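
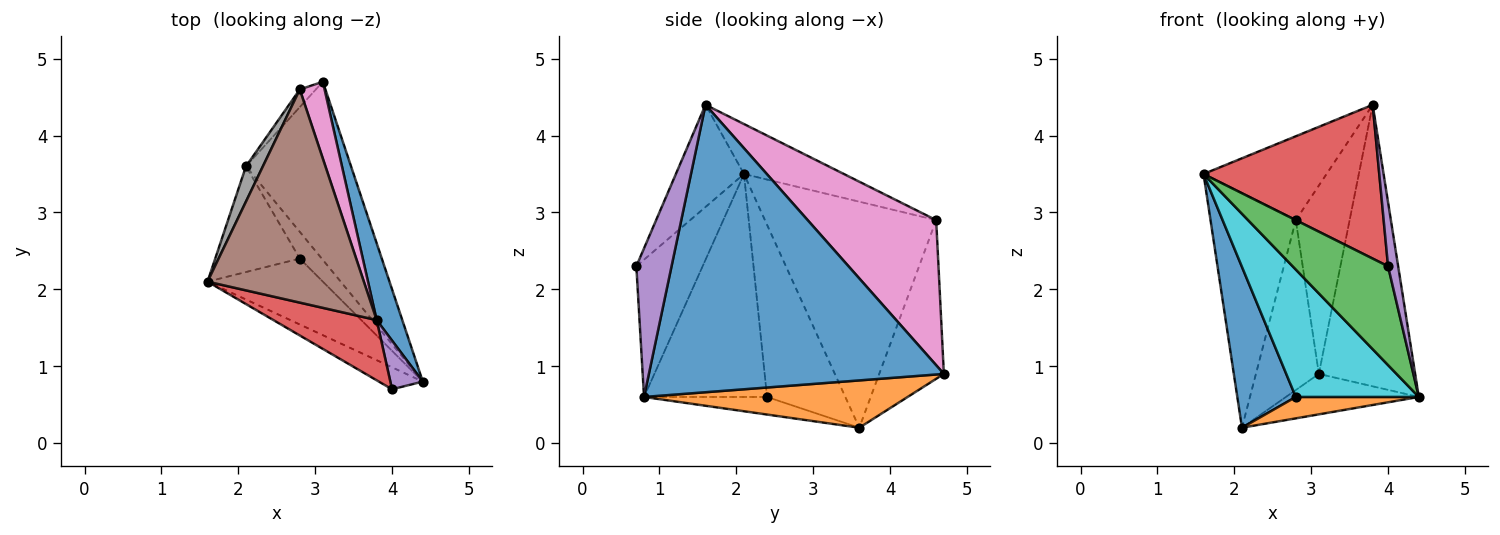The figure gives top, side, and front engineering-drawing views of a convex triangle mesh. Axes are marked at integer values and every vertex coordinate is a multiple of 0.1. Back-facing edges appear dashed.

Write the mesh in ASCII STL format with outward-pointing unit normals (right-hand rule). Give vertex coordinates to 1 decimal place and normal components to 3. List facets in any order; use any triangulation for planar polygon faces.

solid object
 facet normal 0.947 0.309 0.084
  outer loop
   vertex 3.8 1.6 4.4
   vertex 4.4 0.8 0.6
   vertex 3.1 4.7 0.9
  endloop
 endfacet
 facet normal 0.402 0.203 -0.893
  outer loop
   vertex 2.1 3.6 0.2
   vertex 3.1 4.7 0.9
   vertex 4.4 0.8 0.6
  endloop
 endfacet
 facet normal -0.561 -0.808 -0.180
  outer loop
   vertex 4.0 0.7 2.3
   vertex 1.6 2.1 3.5
   vertex 4.4 0.8 0.6
  endloop
 endfacet
 facet normal -0.339 -0.876 0.343
  outer loop
   vertex 4.0 0.7 2.3
   vertex 3.8 1.6 4.4
   vertex 1.6 2.1 3.5
  endloop
 endfacet
 facet normal 0.941 -0.270 0.205
  outer loop
   vertex 4.0 0.7 2.3
   vertex 4.4 0.8 0.6
   vertex 3.8 1.6 4.4
  endloop
 endfacet
 facet normal -0.285 0.351 0.892
  outer loop
   vertex 2.8 4.6 2.9
   vertex 1.6 2.1 3.5
   vertex 3.8 1.6 4.4
  endloop
 endfacet
 facet normal 0.911 0.382 0.156
  outer loop
   vertex 2.8 4.6 2.9
   vertex 3.8 1.6 4.4
   vertex 3.1 4.7 0.9
  endloop
 endfacet
 facet normal -0.893 0.445 0.067
  outer loop
   vertex 2.8 4.6 2.9
   vertex 2.1 3.6 0.2
   vertex 1.6 2.1 3.5
  endloop
 endfacet
 facet normal -0.715 0.696 -0.072
  outer loop
   vertex 2.8 4.6 2.9
   vertex 3.1 4.7 0.9
   vertex 2.1 3.6 0.2
  endloop
 endfacet
 facet normal -0.664 -0.664 -0.343
  outer loop
   vertex 2.8 2.4 0.6
   vertex 4.4 0.8 0.6
   vertex 1.6 2.1 3.5
  endloop
 endfacet
 facet normal -0.746 -0.557 -0.366
  outer loop
   vertex 2.8 2.4 0.6
   vertex 1.6 2.1 3.5
   vertex 2.1 3.6 0.2
  endloop
 endfacet
 facet normal -0.530 -0.530 -0.662
  outer loop
   vertex 2.8 2.4 0.6
   vertex 2.1 3.6 0.2
   vertex 4.4 0.8 0.6
  endloop
 endfacet
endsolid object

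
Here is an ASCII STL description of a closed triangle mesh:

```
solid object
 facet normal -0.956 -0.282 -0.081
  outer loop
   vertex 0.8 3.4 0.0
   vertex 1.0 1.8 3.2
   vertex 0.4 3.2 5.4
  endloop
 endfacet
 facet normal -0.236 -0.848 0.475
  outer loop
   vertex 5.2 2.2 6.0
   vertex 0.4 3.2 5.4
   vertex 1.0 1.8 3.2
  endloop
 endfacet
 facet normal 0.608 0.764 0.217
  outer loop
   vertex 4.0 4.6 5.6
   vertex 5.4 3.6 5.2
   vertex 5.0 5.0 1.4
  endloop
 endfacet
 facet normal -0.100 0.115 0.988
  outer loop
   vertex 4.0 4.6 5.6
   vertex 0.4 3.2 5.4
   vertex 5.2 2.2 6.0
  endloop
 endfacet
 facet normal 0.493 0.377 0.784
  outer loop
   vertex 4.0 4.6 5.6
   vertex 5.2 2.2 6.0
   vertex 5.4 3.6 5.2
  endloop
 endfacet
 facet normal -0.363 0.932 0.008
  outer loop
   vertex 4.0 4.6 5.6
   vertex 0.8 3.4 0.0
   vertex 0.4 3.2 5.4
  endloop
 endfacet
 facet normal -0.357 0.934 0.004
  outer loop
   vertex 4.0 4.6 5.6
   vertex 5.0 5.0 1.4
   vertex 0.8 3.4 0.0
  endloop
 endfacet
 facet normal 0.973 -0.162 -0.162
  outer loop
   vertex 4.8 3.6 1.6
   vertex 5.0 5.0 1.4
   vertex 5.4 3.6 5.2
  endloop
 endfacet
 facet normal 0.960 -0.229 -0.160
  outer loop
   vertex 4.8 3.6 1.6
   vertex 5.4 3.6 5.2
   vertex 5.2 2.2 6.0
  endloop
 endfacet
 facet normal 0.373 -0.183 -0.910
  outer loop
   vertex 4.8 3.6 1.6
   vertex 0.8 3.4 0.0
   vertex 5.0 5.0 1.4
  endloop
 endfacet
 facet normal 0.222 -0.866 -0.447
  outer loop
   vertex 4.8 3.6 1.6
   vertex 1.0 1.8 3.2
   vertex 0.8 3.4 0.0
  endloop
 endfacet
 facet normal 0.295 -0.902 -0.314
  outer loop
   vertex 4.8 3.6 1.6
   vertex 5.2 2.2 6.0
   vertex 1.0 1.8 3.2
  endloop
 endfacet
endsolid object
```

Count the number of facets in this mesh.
12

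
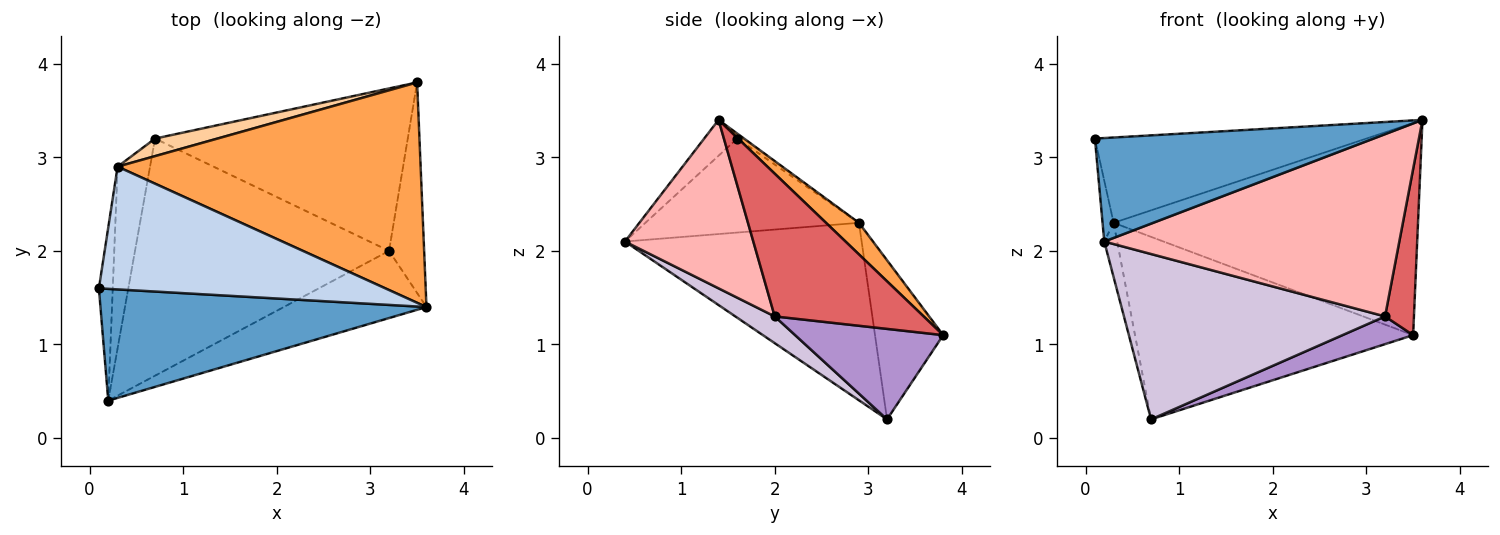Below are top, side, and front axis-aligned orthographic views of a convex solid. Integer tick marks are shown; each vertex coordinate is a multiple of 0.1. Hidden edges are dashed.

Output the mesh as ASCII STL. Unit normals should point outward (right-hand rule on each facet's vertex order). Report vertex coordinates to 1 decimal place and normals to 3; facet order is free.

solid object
 facet normal -0.080 -0.677 0.731
  outer loop
   vertex 0.2 0.4 2.1
   vertex 3.6 1.4 3.4
   vertex 0.1 1.6 3.2
  endloop
 endfacet
 facet normal -0.014 0.571 0.821
  outer loop
   vertex 0.3 2.9 2.3
   vertex 0.1 1.6 3.2
   vertex 3.6 1.4 3.4
  endloop
 endfacet
 facet normal 0.075 0.692 0.718
  outer loop
   vertex 0.3 2.9 2.3
   vertex 3.6 1.4 3.4
   vertex 3.5 3.8 1.1
  endloop
 endfacet
 facet normal -0.237 0.967 0.093
  outer loop
   vertex 0.3 2.9 2.3
   vertex 3.5 3.8 1.1
   vertex 0.7 3.2 0.2
  endloop
 endfacet
 facet normal -0.988 0.051 -0.146
  outer loop
   vertex 0.3 2.9 2.3
   vertex 0.2 0.4 2.1
   vertex 0.1 1.6 3.2
  endloop
 endfacet
 facet normal -0.982 0.054 -0.179
  outer loop
   vertex 0.3 2.9 2.3
   vertex 0.7 3.2 0.2
   vertex 0.2 0.4 2.1
  endloop
 endfacet
 facet normal 0.954 -0.185 -0.235
  outer loop
   vertex 3.2 2.0 1.3
   vertex 3.5 3.8 1.1
   vertex 3.6 1.4 3.4
  endloop
 endfacet
 facet normal 0.378 -0.869 -0.320
  outer loop
   vertex 3.2 2.0 1.3
   vertex 3.6 1.4 3.4
   vertex 0.2 0.4 2.1
  endloop
 endfacet
 facet normal 0.333 -0.159 -0.930
  outer loop
   vertex 3.2 2.0 1.3
   vertex 0.7 3.2 0.2
   vertex 3.5 3.8 1.1
  endloop
 endfacet
 facet normal 0.086 -0.570 -0.817
  outer loop
   vertex 3.2 2.0 1.3
   vertex 0.2 0.4 2.1
   vertex 0.7 3.2 0.2
  endloop
 endfacet
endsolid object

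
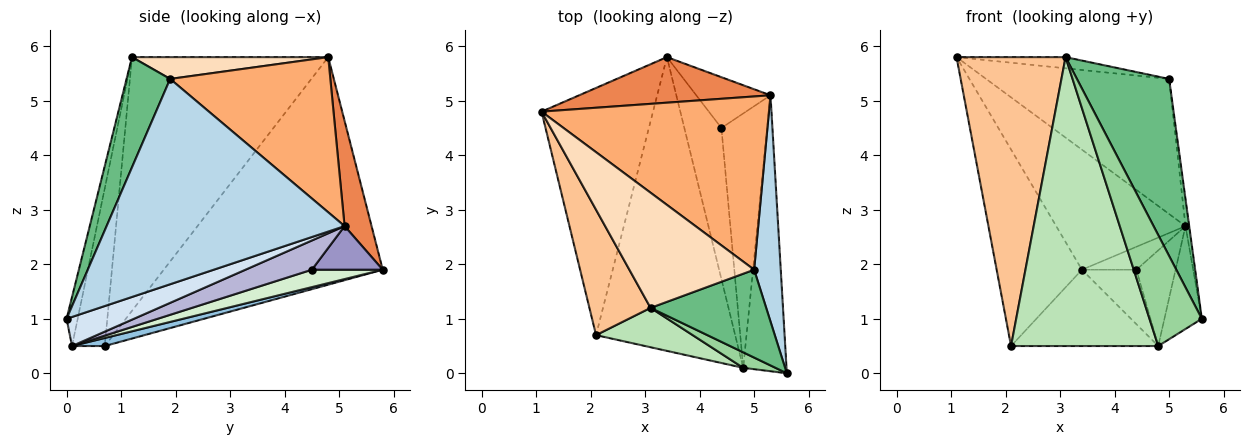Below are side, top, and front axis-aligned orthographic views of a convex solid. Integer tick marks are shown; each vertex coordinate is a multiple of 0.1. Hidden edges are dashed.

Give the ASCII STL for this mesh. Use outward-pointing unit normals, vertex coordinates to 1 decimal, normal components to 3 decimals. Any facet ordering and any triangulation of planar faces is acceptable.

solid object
 facet normal -0.848 0.330 -0.415
  outer loop
   vertex 2.1 0.7 0.5
   vertex 1.1 4.8 5.8
   vertex 3.4 5.8 1.9
  endloop
 endfacet
 facet normal 0.056 0.251 -0.966
  outer loop
   vertex 4.8 0.1 0.5
   vertex 2.1 0.7 0.5
   vertex 3.4 5.8 1.9
  endloop
 endfacet
 facet normal 0.992 0.015 0.129
  outer loop
   vertex 5.3 5.1 2.7
   vertex 5.0 1.9 5.4
   vertex 5.6 0.0 1.0
  endloop
 endfacet
 facet normal 0.533 0.296 -0.793
  outer loop
   vertex 5.3 5.1 2.7
   vertex 5.6 0.0 1.0
   vertex 4.8 0.1 0.5
  endloop
 endfacet
 facet normal 0.191 0.918 0.348
  outer loop
   vertex 5.3 5.1 2.7
   vertex 3.4 5.8 1.9
   vertex 1.1 4.8 5.8
  endloop
 endfacet
 facet normal 0.474 0.541 0.694
  outer loop
   vertex 5.3 5.1 2.7
   vertex 1.1 4.8 5.8
   vertex 5.0 1.9 5.4
  endloop
 endfacet
 facet normal -0.855 -0.475 0.206
  outer loop
   vertex 3.1 1.2 5.8
   vertex 1.1 4.8 5.8
   vertex 2.1 0.7 0.5
  endloop
 endfacet
 facet normal 0.171 0.095 0.981
  outer loop
   vertex 3.1 1.2 5.8
   vertex 5.0 1.9 5.4
   vertex 1.1 4.8 5.8
  endloop
 endfacet
 facet normal 0.390 -0.825 0.409
  outer loop
   vertex 3.1 1.2 5.8
   vertex 5.6 0.0 1.0
   vertex 5.0 1.9 5.4
  endloop
 endfacet
 facet normal -0.206 -0.969 0.135
  outer loop
   vertex 3.1 1.2 5.8
   vertex 4.8 0.1 0.5
   vertex 5.6 0.0 1.0
  endloop
 endfacet
 facet normal -0.215 -0.968 0.132
  outer loop
   vertex 3.1 1.2 5.8
   vertex 2.1 0.7 0.5
   vertex 4.8 0.1 0.5
  endloop
 endfacet
 facet normal 0.404 0.311 -0.861
  outer loop
   vertex 4.4 4.5 1.9
   vertex 4.8 0.1 0.5
   vertex 3.4 5.8 1.9
  endloop
 endfacet
 facet normal 0.472 0.363 -0.803
  outer loop
   vertex 4.4 4.5 1.9
   vertex 3.4 5.8 1.9
   vertex 5.3 5.1 2.7
  endloop
 endfacet
 facet normal 0.513 0.302 -0.804
  outer loop
   vertex 4.4 4.5 1.9
   vertex 5.3 5.1 2.7
   vertex 4.8 0.1 0.5
  endloop
 endfacet
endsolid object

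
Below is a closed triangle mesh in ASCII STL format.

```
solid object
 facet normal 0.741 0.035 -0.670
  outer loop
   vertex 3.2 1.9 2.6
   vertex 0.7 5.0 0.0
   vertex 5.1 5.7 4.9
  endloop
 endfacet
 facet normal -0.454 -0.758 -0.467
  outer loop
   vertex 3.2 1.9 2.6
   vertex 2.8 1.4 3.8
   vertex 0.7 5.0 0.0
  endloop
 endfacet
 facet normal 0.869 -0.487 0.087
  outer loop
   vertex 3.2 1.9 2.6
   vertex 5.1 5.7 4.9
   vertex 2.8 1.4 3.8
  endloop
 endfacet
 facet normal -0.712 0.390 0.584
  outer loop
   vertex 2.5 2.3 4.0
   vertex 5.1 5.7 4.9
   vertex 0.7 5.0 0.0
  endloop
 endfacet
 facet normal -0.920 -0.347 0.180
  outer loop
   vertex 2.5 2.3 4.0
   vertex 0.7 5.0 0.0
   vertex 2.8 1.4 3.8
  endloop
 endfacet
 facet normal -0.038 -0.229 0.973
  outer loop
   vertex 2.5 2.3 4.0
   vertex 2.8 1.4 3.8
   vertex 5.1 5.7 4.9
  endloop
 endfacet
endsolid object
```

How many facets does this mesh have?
6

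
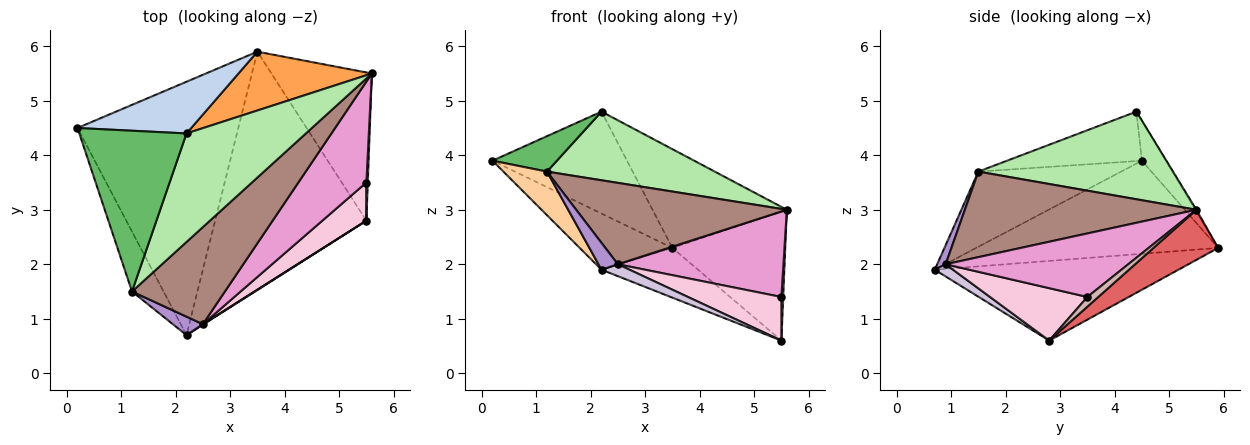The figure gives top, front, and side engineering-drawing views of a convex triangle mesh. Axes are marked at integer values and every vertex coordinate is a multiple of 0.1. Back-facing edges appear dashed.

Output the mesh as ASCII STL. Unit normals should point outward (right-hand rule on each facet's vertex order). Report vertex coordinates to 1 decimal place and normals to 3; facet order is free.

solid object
 facet normal -0.492 0.188 -0.850
  outer loop
   vertex 3.5 5.9 2.3
   vertex 2.2 0.7 1.9
   vertex 0.2 4.5 3.9
  endloop
 endfacet
 facet normal -0.157 0.881 0.447
  outer loop
   vertex 3.5 5.9 2.3
   vertex 0.2 4.5 3.9
   vertex 2.2 4.4 4.8
  endloop
 endfacet
 facet normal -0.007 0.859 0.512
  outer loop
   vertex 3.5 5.9 2.3
   vertex 2.2 4.4 4.8
   vertex 5.6 5.5 3.0
  endloop
 endfacet
 facet normal -0.888 -0.271 -0.373
  outer loop
   vertex 1.2 1.5 3.7
   vertex 0.2 4.5 3.9
   vertex 2.2 0.7 1.9
  endloop
 endfacet
 facet normal -0.411 -0.196 0.890
  outer loop
   vertex 1.2 1.5 3.7
   vertex 2.2 4.4 4.8
   vertex 0.2 4.5 3.9
  endloop
 endfacet
 facet normal 0.527 -0.454 0.718
  outer loop
   vertex 1.2 1.5 3.7
   vertex 5.6 5.5 3.0
   vertex 2.2 4.4 4.8
  endloop
 endfacet
 facet normal 0.352 0.614 -0.706
  outer loop
   vertex 5.5 2.8 0.6
   vertex 3.5 5.9 2.3
   vertex 5.6 5.5 3.0
  endloop
 endfacet
 facet normal -0.458 0.181 -0.870
  outer loop
   vertex 5.5 2.8 0.6
   vertex 2.2 0.7 1.9
   vertex 3.5 5.9 2.3
  endloop
 endfacet
 facet normal 0.339 -0.775 0.533
  outer loop
   vertex 2.5 0.9 2.0
   vertex 1.2 1.5 3.7
   vertex 2.2 0.7 1.9
  endloop
 endfacet
 facet normal 0.546 -0.837 0.035
  outer loop
   vertex 2.5 0.9 2.0
   vertex 2.2 0.7 1.9
   vertex 5.5 2.8 0.6
  endloop
 endfacet
 facet normal 0.577 -0.525 0.626
  outer loop
   vertex 2.5 0.9 2.0
   vertex 5.6 5.5 3.0
   vertex 1.2 1.5 3.7
  endloop
 endfacet
 facet normal 0.976 -0.163 0.142
  outer loop
   vertex 5.5 3.5 1.4
   vertex 5.5 2.8 0.6
   vertex 5.6 5.5 3.0
  endloop
 endfacet
 facet normal 0.580 -0.526 0.622
  outer loop
   vertex 5.5 3.5 1.4
   vertex 5.6 5.5 3.0
   vertex 2.5 0.9 2.0
  endloop
 endfacet
 facet normal 0.617 -0.592 0.518
  outer loop
   vertex 5.5 3.5 1.4
   vertex 2.5 0.9 2.0
   vertex 5.5 2.8 0.6
  endloop
 endfacet
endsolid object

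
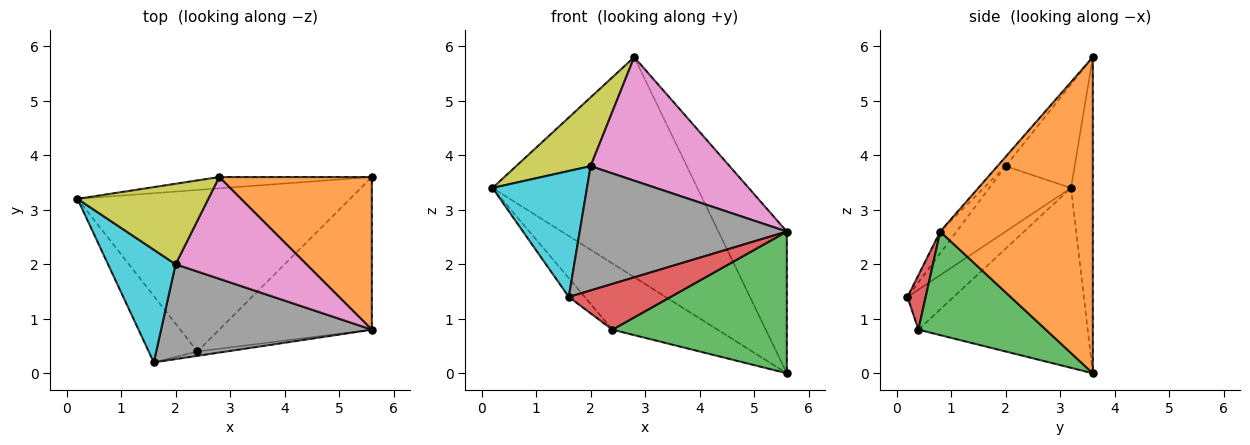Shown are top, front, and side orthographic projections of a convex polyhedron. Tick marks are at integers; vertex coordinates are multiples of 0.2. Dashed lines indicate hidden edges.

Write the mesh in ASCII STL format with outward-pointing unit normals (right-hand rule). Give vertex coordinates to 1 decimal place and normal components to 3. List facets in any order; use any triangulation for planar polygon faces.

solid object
 facet normal -0.106 0.993 -0.051
  outer loop
   vertex 2.8 3.6 5.8
   vertex 5.6 3.6 0.0
   vertex 0.2 3.2 3.4
  endloop
 endfacet
 facet normal 0.835 0.374 0.403
  outer loop
   vertex 2.8 3.6 5.8
   vertex 5.6 0.8 2.6
   vertex 5.6 3.6 0.0
  endloop
 endfacet
 facet normal 0.445 -0.609 -0.656
  outer loop
   vertex 2.4 0.4 0.8
   vertex 5.6 3.6 0.0
   vertex 5.6 0.8 2.6
  endloop
 endfacet
 facet normal 0.175 -0.980 -0.093
  outer loop
   vertex 2.4 0.4 0.8
   vertex 5.6 0.8 2.6
   vertex 1.6 0.2 1.4
  endloop
 endfacet
 facet normal -0.521 0.324 -0.790
  outer loop
   vertex 2.4 0.4 0.8
   vertex 0.2 3.2 3.4
   vertex 5.6 3.6 0.0
  endloop
 endfacet
 facet normal -0.620 0.214 -0.755
  outer loop
   vertex 2.4 0.4 0.8
   vertex 1.6 0.2 1.4
   vertex 0.2 3.2 3.4
  endloop
 endfacet
 facet normal -0.045 -0.771 0.635
  outer loop
   vertex 2.0 2.0 3.8
   vertex 5.6 0.8 2.6
   vertex 2.8 3.6 5.8
  endloop
 endfacet
 facet normal -0.063 -0.793 0.605
  outer loop
   vertex 2.0 2.0 3.8
   vertex 1.6 0.2 1.4
   vertex 5.6 0.8 2.6
  endloop
 endfacet
 facet normal -0.516 -0.556 0.651
  outer loop
   vertex 2.0 2.0 3.8
   vertex 2.8 3.6 5.8
   vertex 0.2 3.2 3.4
  endloop
 endfacet
 facet normal -0.542 -0.626 0.560
  outer loop
   vertex 2.0 2.0 3.8
   vertex 0.2 3.2 3.4
   vertex 1.6 0.2 1.4
  endloop
 endfacet
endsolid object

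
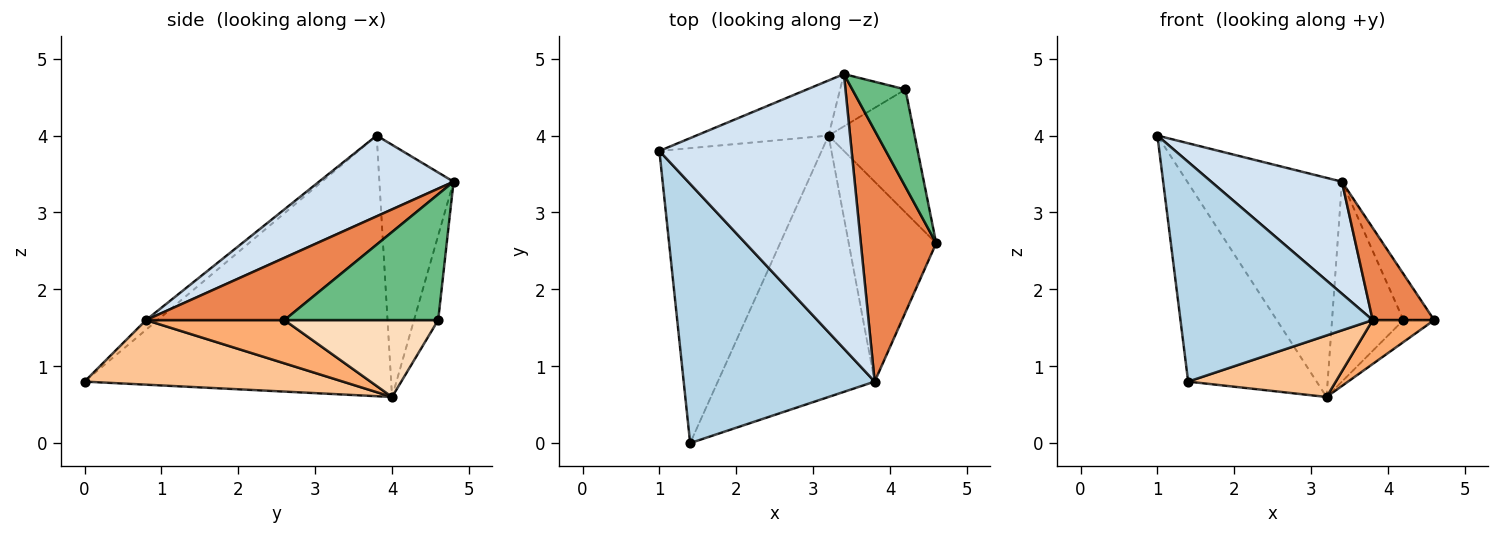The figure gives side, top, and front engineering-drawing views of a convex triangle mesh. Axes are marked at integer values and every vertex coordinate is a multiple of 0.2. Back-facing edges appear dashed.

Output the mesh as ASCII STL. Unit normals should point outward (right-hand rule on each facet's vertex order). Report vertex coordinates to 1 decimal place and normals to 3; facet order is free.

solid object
 facet normal -0.800 0.335 -0.498
  outer loop
   vertex 3.2 4.0 0.6
   vertex 1.4 0.0 0.8
   vertex 1.0 3.8 4.0
  endloop
 endfacet
 facet normal -0.422 0.879 -0.221
  outer loop
   vertex 3.4 4.8 3.4
   vertex 3.2 4.0 0.6
   vertex 1.0 3.8 4.0
  endloop
 endfacet
 facet normal -0.039 -0.646 0.762
  outer loop
   vertex 3.8 0.8 1.6
   vertex 1.0 3.8 4.0
   vertex 1.4 0.0 0.8
  endloop
 endfacet
 facet normal 0.362 -0.352 0.863
  outer loop
   vertex 3.8 0.8 1.6
   vertex 3.4 4.8 3.4
   vertex 1.0 3.8 4.0
  endloop
 endfacet
 facet normal 0.613 -0.272 0.742
  outer loop
   vertex 3.8 0.8 1.6
   vertex 4.6 2.6 1.6
   vertex 3.4 4.8 3.4
  endloop
 endfacet
 facet normal 0.435 -0.193 -0.879
  outer loop
   vertex 3.8 0.8 1.6
   vertex 3.2 4.0 0.6
   vertex 4.6 2.6 1.6
  endloop
 endfacet
 facet normal 0.372 -0.213 -0.904
  outer loop
   vertex 3.8 0.8 1.6
   vertex 1.4 0.0 0.8
   vertex 3.2 4.0 0.6
  endloop
 endfacet
 facet normal 0.660 0.132 -0.739
  outer loop
   vertex 4.2 4.6 1.6
   vertex 4.6 2.6 1.6
   vertex 3.2 4.0 0.6
  endloop
 endfacet
 facet normal 0.906 0.181 0.383
  outer loop
   vertex 4.2 4.6 1.6
   vertex 3.4 4.8 3.4
   vertex 4.6 2.6 1.6
  endloop
 endfacet
 facet normal -0.311 0.919 -0.240
  outer loop
   vertex 4.2 4.6 1.6
   vertex 3.2 4.0 0.6
   vertex 3.4 4.8 3.4
  endloop
 endfacet
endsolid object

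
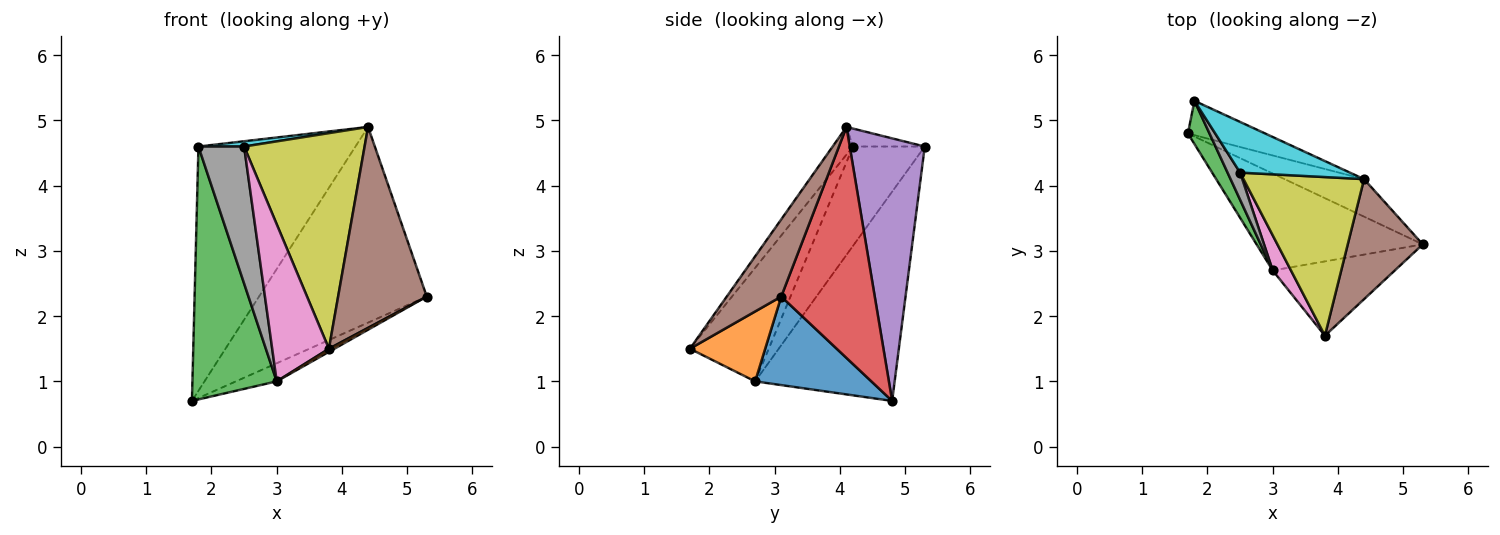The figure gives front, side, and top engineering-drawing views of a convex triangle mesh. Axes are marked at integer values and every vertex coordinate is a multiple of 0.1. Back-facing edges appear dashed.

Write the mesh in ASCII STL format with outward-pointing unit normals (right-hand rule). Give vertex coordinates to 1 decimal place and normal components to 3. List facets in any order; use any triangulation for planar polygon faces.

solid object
 facet normal 0.464 0.163 -0.871
  outer loop
   vertex 3.0 2.7 1.0
   vertex 1.7 4.8 0.7
   vertex 5.3 3.1 2.3
  endloop
 endfacet
 facet normal 0.497 -0.036 -0.867
  outer loop
   vertex 3.0 2.7 1.0
   vertex 5.3 3.1 2.3
   vertex 3.8 1.7 1.5
  endloop
 endfacet
 facet normal -0.853 -0.515 0.088
  outer loop
   vertex 3.0 2.7 1.0
   vertex 1.8 5.3 4.6
   vertex 1.7 4.8 0.7
  endloop
 endfacet
 facet normal 0.480 0.861 -0.165
  outer loop
   vertex 4.4 4.1 4.9
   vertex 5.3 3.1 2.3
   vertex 1.7 4.8 0.7
  endloop
 endfacet
 facet normal 0.428 0.895 -0.126
  outer loop
   vertex 4.4 4.1 4.9
   vertex 1.7 4.8 0.7
   vertex 1.8 5.3 4.6
  endloop
 endfacet
 facet normal 0.467 -0.759 0.454
  outer loop
   vertex 4.4 4.1 4.9
   vertex 3.8 1.7 1.5
   vertex 5.3 3.1 2.3
  endloop
 endfacet
 facet normal -0.805 -0.579 0.130
  outer loop
   vertex 2.5 4.2 4.6
   vertex 3.0 2.7 1.0
   vertex 3.8 1.7 1.5
  endloop
 endfacet
 facet normal -0.839 -0.534 0.106
  outer loop
   vertex 2.5 4.2 4.6
   vertex 1.8 5.3 4.6
   vertex 3.0 2.7 1.0
  endloop
 endfacet
 facet normal -0.135 -0.798 0.587
  outer loop
   vertex 2.5 4.2 4.6
   vertex 3.8 1.7 1.5
   vertex 4.4 4.1 4.9
  endloop
 endfacet
 facet normal -0.160 -0.102 0.982
  outer loop
   vertex 2.5 4.2 4.6
   vertex 4.4 4.1 4.9
   vertex 1.8 5.3 4.6
  endloop
 endfacet
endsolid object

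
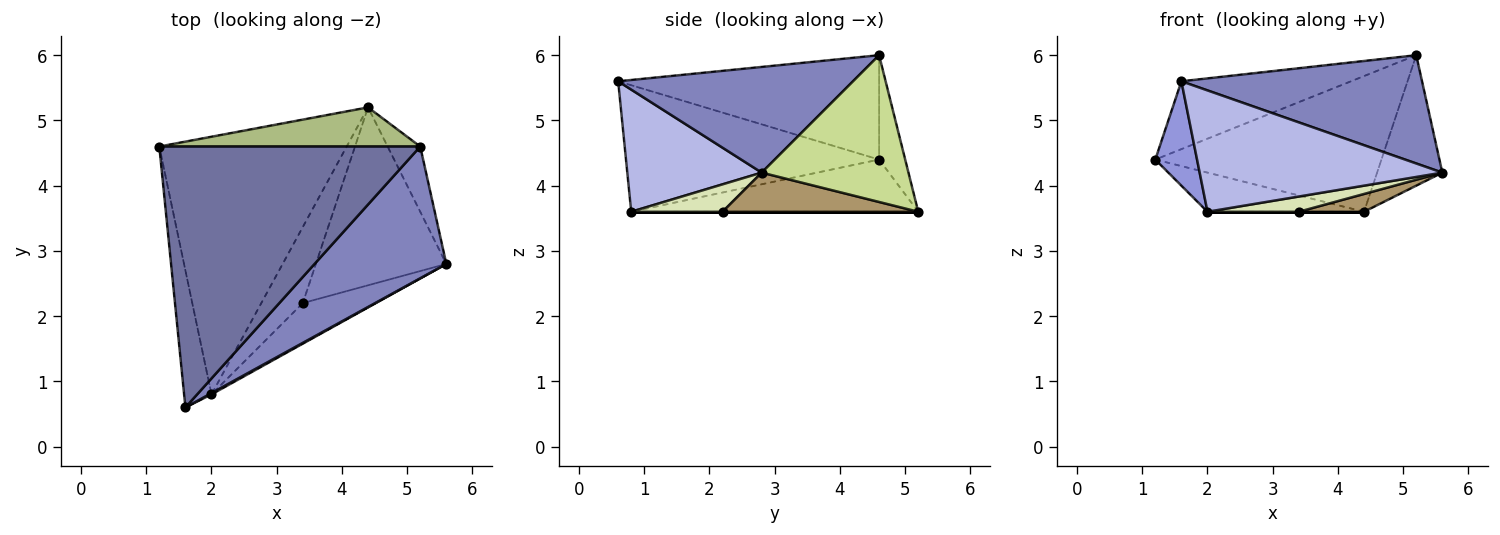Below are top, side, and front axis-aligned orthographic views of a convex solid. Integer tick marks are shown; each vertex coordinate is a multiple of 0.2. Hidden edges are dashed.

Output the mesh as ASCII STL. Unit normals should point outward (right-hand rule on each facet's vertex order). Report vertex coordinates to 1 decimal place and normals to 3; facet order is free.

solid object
 facet normal -0.361 0.235 0.903
  outer loop
   vertex 5.2 4.6 6.0
   vertex 1.2 4.6 4.4
   vertex 1.6 0.6 5.6
  endloop
 endfacet
 facet normal 0.527 -0.540 0.657
  outer loop
   vertex 5.2 4.6 6.0
   vertex 1.6 0.6 5.6
   vertex 5.6 2.8 4.2
  endloop
 endfacet
 facet normal -0.965 -0.159 -0.209
  outer loop
   vertex 2.0 0.8 3.6
   vertex 1.6 0.6 5.6
   vertex 1.2 4.6 4.4
  endloop
 endfacet
 facet normal 0.484 -0.875 0.009
  outer loop
   vertex 2.0 0.8 3.6
   vertex 5.6 2.8 4.2
   vertex 1.6 0.6 5.6
  endloop
 endfacet
 facet normal -0.265 0.145 -0.953
  outer loop
   vertex 4.4 5.2 3.6
   vertex 2.0 0.8 3.6
   vertex 1.2 4.6 4.4
  endloop
 endfacet
 facet normal -0.110 0.955 0.275
  outer loop
   vertex 4.4 5.2 3.6
   vertex 1.2 4.6 4.4
   vertex 5.2 4.6 6.0
  endloop
 endfacet
 facet normal 0.896 0.398 -0.199
  outer loop
   vertex 4.4 5.2 3.6
   vertex 5.2 4.6 6.0
   vertex 5.6 2.8 4.2
  endloop
 endfacet
 facet normal 0.331 -0.331 -0.883
  outer loop
   vertex 3.4 2.2 3.6
   vertex 5.6 2.8 4.2
   vertex 2.0 0.8 3.6
  endloop
 endfacet
 facet normal 0.286 -0.095 -0.953
  outer loop
   vertex 3.4 2.2 3.6
   vertex 4.4 5.2 3.6
   vertex 5.6 2.8 4.2
  endloop
 endfacet
 facet normal 0.000 0.000 -1.000
  outer loop
   vertex 3.4 2.2 3.6
   vertex 2.0 0.8 3.6
   vertex 4.4 5.2 3.6
  endloop
 endfacet
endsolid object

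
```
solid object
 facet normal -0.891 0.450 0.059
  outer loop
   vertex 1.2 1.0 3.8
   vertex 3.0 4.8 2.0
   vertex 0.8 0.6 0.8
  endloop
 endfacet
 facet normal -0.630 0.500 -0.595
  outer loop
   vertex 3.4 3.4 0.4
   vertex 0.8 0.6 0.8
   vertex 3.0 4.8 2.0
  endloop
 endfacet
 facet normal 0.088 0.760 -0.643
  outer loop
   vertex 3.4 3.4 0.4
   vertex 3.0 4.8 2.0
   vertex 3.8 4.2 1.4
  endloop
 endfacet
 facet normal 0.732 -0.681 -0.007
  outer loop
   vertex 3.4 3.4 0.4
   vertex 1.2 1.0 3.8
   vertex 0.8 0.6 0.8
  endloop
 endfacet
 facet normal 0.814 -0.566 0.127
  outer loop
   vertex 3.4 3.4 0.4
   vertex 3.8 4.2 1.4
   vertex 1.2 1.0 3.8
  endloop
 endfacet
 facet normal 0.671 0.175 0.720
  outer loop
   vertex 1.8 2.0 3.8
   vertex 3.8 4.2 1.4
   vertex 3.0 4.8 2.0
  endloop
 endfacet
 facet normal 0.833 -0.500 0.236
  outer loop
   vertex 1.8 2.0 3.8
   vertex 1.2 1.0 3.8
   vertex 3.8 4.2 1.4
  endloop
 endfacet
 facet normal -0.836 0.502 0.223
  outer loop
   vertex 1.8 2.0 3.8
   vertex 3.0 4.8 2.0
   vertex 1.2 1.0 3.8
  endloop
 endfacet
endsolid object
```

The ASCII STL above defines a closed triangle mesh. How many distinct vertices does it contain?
6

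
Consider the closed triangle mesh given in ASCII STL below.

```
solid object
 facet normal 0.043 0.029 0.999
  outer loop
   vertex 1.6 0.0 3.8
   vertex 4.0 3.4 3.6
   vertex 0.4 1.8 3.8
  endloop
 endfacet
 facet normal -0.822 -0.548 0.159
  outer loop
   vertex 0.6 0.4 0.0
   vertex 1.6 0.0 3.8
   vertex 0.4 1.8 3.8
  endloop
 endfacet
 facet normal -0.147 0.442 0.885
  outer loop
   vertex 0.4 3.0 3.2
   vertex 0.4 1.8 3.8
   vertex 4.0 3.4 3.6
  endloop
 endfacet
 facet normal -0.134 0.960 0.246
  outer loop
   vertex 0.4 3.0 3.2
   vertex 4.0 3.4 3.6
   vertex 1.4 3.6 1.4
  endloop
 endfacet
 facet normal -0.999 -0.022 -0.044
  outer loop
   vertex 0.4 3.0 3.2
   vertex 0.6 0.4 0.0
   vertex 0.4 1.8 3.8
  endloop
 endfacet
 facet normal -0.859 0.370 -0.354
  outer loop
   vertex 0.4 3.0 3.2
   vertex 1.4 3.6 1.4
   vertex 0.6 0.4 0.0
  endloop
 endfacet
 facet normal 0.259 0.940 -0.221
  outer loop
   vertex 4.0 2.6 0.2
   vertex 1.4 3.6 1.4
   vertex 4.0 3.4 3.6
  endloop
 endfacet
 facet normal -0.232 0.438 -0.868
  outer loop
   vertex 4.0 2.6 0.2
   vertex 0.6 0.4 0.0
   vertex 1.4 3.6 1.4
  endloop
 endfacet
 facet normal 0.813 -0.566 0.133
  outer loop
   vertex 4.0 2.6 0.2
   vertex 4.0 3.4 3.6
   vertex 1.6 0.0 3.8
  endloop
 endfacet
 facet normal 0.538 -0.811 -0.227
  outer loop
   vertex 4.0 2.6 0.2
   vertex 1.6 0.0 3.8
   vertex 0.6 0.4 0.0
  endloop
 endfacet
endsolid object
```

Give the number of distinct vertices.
7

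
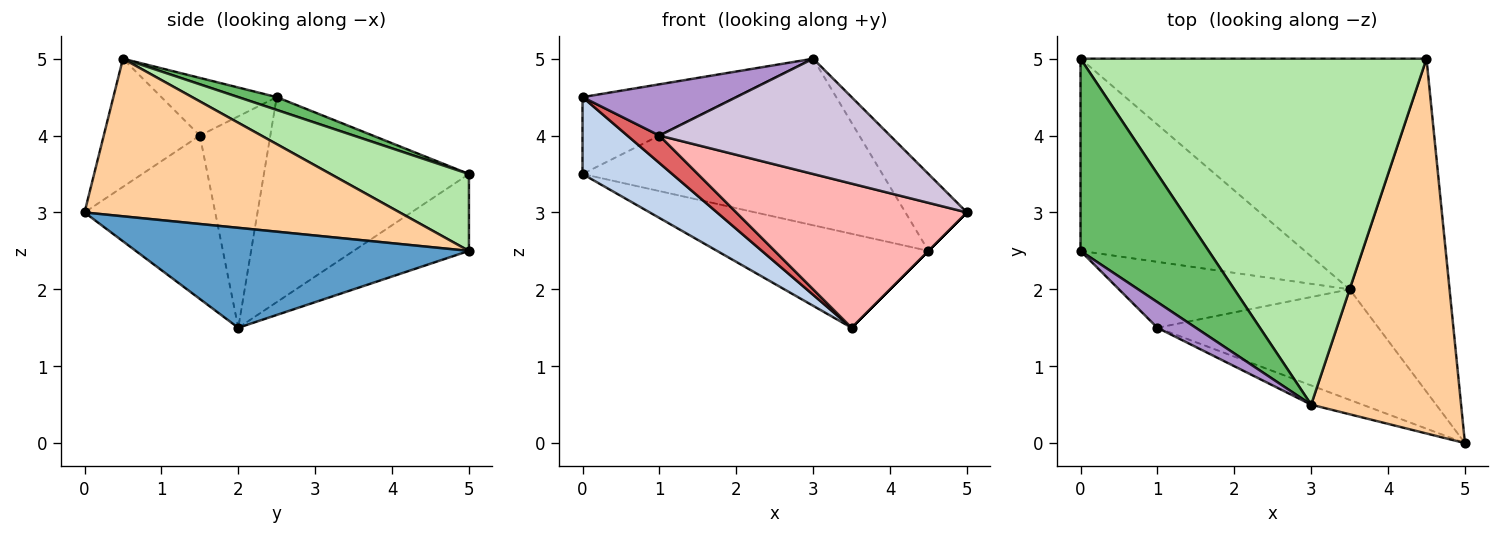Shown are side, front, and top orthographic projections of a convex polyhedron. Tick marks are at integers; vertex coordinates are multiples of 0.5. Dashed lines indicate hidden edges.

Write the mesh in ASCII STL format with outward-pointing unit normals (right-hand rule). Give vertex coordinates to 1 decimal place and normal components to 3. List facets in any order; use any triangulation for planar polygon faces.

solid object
 facet normal 0.707 0.000 -0.707
  outer loop
   vertex 3.5 2.0 1.5
   vertex 4.5 5.0 2.5
   vertex 5.0 0.0 3.0
  endloop
 endfacet
 facet normal -0.647 -0.283 -0.708
  outer loop
   vertex 0.0 5.0 3.5
   vertex 3.5 2.0 1.5
   vertex 0.0 2.5 4.5
  endloop
 endfacet
 facet normal -0.202 0.370 -0.907
  outer loop
   vertex 0.0 5.0 3.5
   vertex 4.5 5.0 2.5
   vertex 3.5 2.0 1.5
  endloop
 endfacet
 facet normal 0.717 0.140 0.682
  outer loop
   vertex 3.0 0.5 5.0
   vertex 5.0 0.0 3.0
   vertex 4.5 5.0 2.5
  endloop
 endfacet
 facet normal 0.092 0.370 0.925
  outer loop
   vertex 3.0 0.5 5.0
   vertex 0.0 5.0 3.5
   vertex 0.0 2.5 4.5
  endloop
 endfacet
 facet normal 0.196 0.425 0.883
  outer loop
   vertex 3.0 0.5 5.0
   vertex 4.5 5.0 2.5
   vertex 0.0 5.0 3.5
  endloop
 endfacet
 facet normal -0.646 -0.294 -0.705
  outer loop
   vertex 1.0 1.5 4.0
   vertex 0.0 2.5 4.5
   vertex 3.5 2.0 1.5
  endloop
 endfacet
 facet normal -0.410 -0.724 -0.555
  outer loop
   vertex 1.0 1.5 4.0
   vertex 3.5 2.0 1.5
   vertex 5.0 0.0 3.0
  endloop
 endfacet
 facet normal -0.557 -0.743 0.371
  outer loop
   vertex 1.0 1.5 4.0
   vertex 3.0 0.5 5.0
   vertex 0.0 2.5 4.5
  endloop
 endfacet
 facet normal -0.380 -0.912 -0.152
  outer loop
   vertex 1.0 1.5 4.0
   vertex 5.0 0.0 3.0
   vertex 3.0 0.5 5.0
  endloop
 endfacet
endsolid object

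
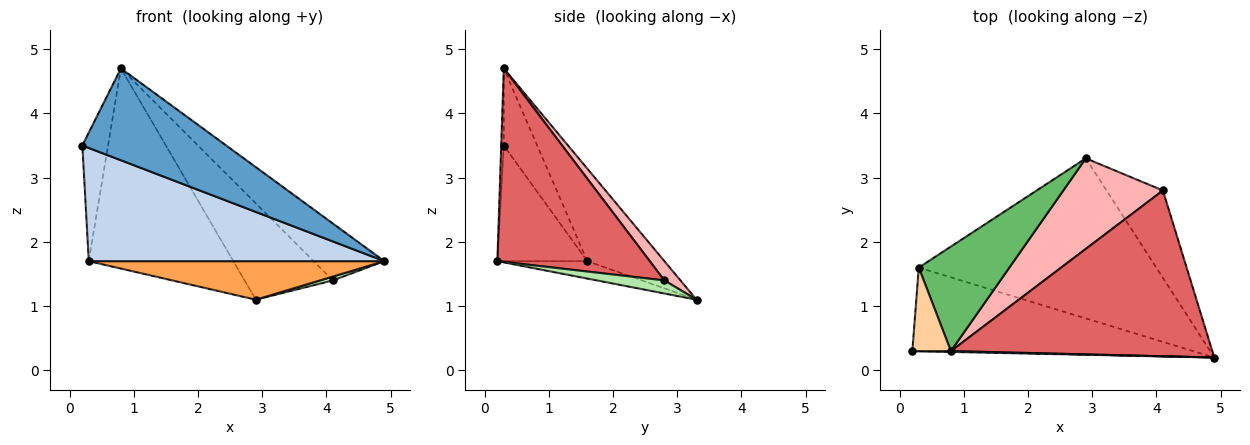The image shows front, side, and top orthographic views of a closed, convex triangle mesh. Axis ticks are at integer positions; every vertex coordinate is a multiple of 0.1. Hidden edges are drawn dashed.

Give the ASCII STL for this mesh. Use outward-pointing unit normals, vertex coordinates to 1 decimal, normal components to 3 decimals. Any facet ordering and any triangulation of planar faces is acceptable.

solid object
 facet normal -0.018 -1.000 0.009
  outer loop
   vertex 0.8 0.3 4.7
   vertex 0.2 0.3 3.5
   vertex 4.9 0.2 1.7
  endloop
 endfacet
 facet normal -0.238 -0.781 -0.577
  outer loop
   vertex 0.3 1.6 1.7
   vertex 4.9 0.2 1.7
   vertex 0.2 0.3 3.5
  endloop
 endfacet
 facet normal -0.071 -0.234 -0.970
  outer loop
   vertex 0.3 1.6 1.7
   vertex 2.9 3.3 1.1
   vertex 4.9 0.2 1.7
  endloop
 endfacet
 facet normal -0.737 0.567 0.368
  outer loop
   vertex 0.3 1.6 1.7
   vertex 0.2 0.3 3.5
   vertex 0.8 0.3 4.7
  endloop
 endfacet
 facet normal -0.427 0.801 0.418
  outer loop
   vertex 0.3 1.6 1.7
   vertex 0.8 0.3 4.7
   vertex 2.9 3.3 1.1
  endloop
 endfacet
 facet normal 0.225 -0.043 -0.973
  outer loop
   vertex 4.1 2.8 1.4
   vertex 4.9 0.2 1.7
   vertex 2.9 3.3 1.1
  endloop
 endfacet
 facet normal 0.573 0.266 0.775
  outer loop
   vertex 4.1 2.8 1.4
   vertex 0.8 0.3 4.7
   vertex 4.9 0.2 1.7
  endloop
 endfacet
 facet normal 0.131 0.723 0.679
  outer loop
   vertex 4.1 2.8 1.4
   vertex 2.9 3.3 1.1
   vertex 0.8 0.3 4.7
  endloop
 endfacet
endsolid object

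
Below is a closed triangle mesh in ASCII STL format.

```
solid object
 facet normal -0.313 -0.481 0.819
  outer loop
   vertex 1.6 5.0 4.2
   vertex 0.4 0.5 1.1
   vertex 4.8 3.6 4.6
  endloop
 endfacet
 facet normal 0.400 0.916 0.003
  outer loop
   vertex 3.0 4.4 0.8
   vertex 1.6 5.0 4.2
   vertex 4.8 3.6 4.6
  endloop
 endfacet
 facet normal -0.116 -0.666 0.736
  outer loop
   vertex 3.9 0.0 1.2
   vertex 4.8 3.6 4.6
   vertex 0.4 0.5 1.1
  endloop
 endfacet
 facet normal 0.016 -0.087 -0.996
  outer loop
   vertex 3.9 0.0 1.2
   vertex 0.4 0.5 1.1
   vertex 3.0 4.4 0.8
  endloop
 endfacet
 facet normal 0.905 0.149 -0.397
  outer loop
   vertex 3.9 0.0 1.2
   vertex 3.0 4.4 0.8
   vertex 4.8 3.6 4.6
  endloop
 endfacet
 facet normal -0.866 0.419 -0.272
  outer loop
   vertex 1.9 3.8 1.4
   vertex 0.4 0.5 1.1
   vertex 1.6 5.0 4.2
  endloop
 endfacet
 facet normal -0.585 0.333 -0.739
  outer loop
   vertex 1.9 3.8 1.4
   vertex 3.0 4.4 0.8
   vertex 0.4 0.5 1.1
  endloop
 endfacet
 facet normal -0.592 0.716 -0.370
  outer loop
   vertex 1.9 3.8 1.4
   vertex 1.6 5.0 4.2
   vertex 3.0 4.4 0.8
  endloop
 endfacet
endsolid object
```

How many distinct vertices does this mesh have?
6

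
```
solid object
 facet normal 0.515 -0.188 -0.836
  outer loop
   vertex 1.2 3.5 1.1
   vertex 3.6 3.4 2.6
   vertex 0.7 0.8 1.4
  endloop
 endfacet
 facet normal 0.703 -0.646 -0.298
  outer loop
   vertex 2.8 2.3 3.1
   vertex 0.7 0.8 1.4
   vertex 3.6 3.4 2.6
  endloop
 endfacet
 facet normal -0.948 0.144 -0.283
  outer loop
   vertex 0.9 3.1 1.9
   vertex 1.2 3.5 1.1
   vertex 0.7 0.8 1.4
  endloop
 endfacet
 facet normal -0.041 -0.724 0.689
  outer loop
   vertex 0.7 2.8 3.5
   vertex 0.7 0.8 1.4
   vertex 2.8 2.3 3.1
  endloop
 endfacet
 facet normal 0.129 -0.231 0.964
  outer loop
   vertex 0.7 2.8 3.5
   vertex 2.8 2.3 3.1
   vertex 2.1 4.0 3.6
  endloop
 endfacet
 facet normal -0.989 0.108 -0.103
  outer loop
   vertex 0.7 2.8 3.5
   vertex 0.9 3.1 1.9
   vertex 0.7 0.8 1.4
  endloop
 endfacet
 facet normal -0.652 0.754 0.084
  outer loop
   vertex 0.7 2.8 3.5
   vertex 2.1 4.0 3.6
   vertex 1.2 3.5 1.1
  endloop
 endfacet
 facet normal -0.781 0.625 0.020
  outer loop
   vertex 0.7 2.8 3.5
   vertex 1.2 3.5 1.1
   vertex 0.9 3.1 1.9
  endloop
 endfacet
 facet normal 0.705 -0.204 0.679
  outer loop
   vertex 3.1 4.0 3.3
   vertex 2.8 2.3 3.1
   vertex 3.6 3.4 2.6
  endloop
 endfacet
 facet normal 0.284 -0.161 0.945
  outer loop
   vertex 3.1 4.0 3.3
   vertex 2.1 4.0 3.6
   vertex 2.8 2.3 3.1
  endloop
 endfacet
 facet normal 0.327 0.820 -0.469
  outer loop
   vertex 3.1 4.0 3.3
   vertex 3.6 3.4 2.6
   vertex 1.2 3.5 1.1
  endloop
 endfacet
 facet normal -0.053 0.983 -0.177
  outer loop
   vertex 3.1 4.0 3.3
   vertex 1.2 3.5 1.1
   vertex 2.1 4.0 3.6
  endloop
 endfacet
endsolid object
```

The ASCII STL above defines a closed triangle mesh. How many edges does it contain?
18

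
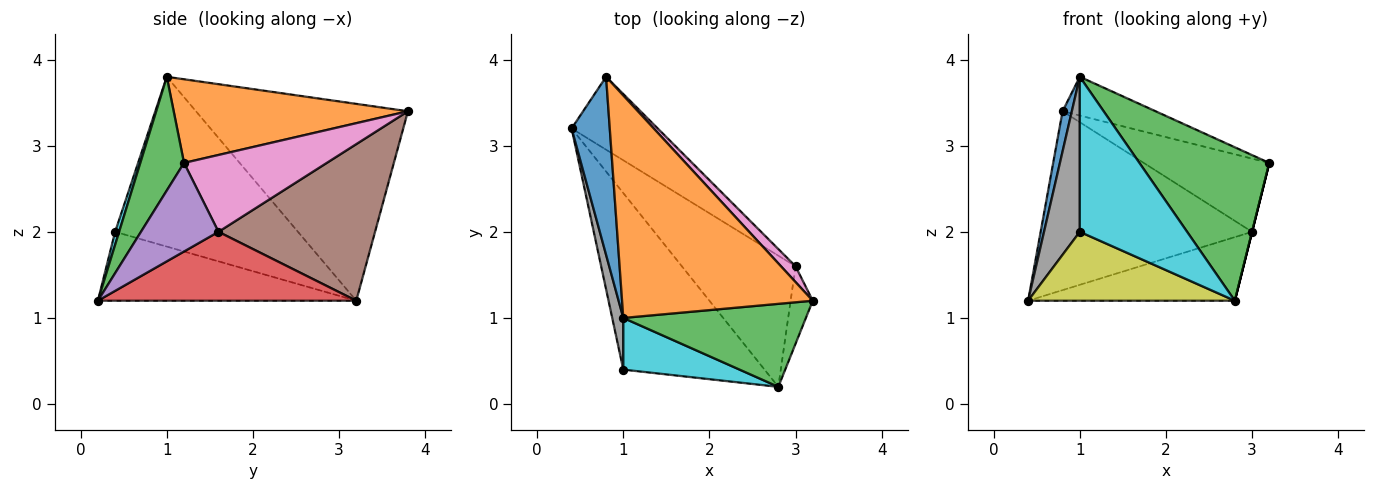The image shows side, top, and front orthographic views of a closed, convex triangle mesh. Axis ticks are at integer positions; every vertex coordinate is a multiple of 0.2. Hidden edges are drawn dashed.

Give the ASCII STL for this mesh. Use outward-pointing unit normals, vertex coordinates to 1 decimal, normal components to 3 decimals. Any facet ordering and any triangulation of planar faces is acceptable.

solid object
 facet normal -0.981 -0.043 0.190
  outer loop
   vertex 0.8 3.8 3.4
   vertex 0.4 3.2 1.2
   vertex 1.0 1.0 3.8
  endloop
 endfacet
 facet normal 0.397 0.158 0.904
  outer loop
   vertex 0.8 3.8 3.4
   vertex 1.0 1.0 3.8
   vertex 3.2 1.2 2.8
  endloop
 endfacet
 facet normal 0.284 -0.843 0.456
  outer loop
   vertex 2.8 0.2 1.2
   vertex 3.2 1.2 2.8
   vertex 1.0 1.0 3.8
  endloop
 endfacet
 facet normal 0.479 0.383 -0.790
  outer loop
   vertex 3.0 1.6 2.0
   vertex 2.8 0.2 1.2
   vertex 0.4 3.2 1.2
  endloop
 endfacet
 facet normal 0.970 0.000 -0.243
  outer loop
   vertex 3.0 1.6 2.0
   vertex 3.2 1.2 2.8
   vertex 2.8 0.2 1.2
  endloop
 endfacet
 facet normal 0.566 0.764 -0.311
  outer loop
   vertex 3.0 1.6 2.0
   vertex 0.4 3.2 1.2
   vertex 0.8 3.8 3.4
  endloop
 endfacet
 facet normal 0.743 0.654 0.141
  outer loop
   vertex 3.0 1.6 2.0
   vertex 0.8 3.8 3.4
   vertex 3.2 1.2 2.8
  endloop
 endfacet
 facet normal -0.979 -0.192 0.064
  outer loop
   vertex 1.0 0.4 2.0
   vertex 1.0 1.0 3.8
   vertex 0.4 3.2 1.2
  endloop
 endfacet
 facet normal -0.414 -0.331 -0.848
  outer loop
   vertex 1.0 0.4 2.0
   vertex 0.4 3.2 1.2
   vertex 2.8 0.2 1.2
  endloop
 endfacet
 facet normal 0.035 -0.948 0.316
  outer loop
   vertex 1.0 0.4 2.0
   vertex 2.8 0.2 1.2
   vertex 1.0 1.0 3.8
  endloop
 endfacet
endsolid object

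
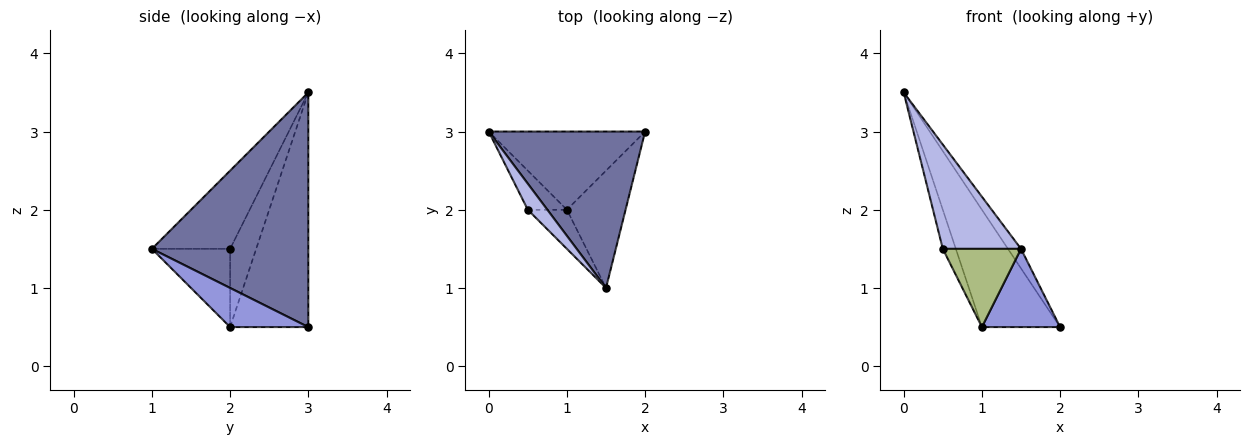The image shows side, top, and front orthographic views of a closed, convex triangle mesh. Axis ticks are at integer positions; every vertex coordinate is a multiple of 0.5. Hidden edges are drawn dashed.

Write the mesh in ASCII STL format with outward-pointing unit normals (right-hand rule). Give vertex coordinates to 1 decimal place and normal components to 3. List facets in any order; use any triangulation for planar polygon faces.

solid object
 facet normal 0.830 0.069 0.553
  outer loop
   vertex 1.5 1.0 1.5
   vertex 2.0 3.0 0.5
   vertex 0.0 3.0 3.5
  endloop
 endfacet
 facet normal -0.640 0.640 -0.426
  outer loop
   vertex 1.0 2.0 0.5
   vertex 0.0 3.0 3.5
   vertex 2.0 3.0 0.5
  endloop
 endfacet
 facet normal 0.485 -0.485 -0.728
  outer loop
   vertex 1.0 2.0 0.5
   vertex 2.0 3.0 0.5
   vertex 1.5 1.0 1.5
  endloop
 endfacet
 facet normal -0.696 -0.696 0.174
  outer loop
   vertex 0.5 2.0 1.5
   vertex 1.5 1.0 1.5
   vertex 0.0 3.0 3.5
  endloop
 endfacet
 facet normal -0.816 0.408 -0.408
  outer loop
   vertex 0.5 2.0 1.5
   vertex 0.0 3.0 3.5
   vertex 1.0 2.0 0.5
  endloop
 endfacet
 facet normal -0.667 -0.667 -0.333
  outer loop
   vertex 0.5 2.0 1.5
   vertex 1.0 2.0 0.5
   vertex 1.5 1.0 1.5
  endloop
 endfacet
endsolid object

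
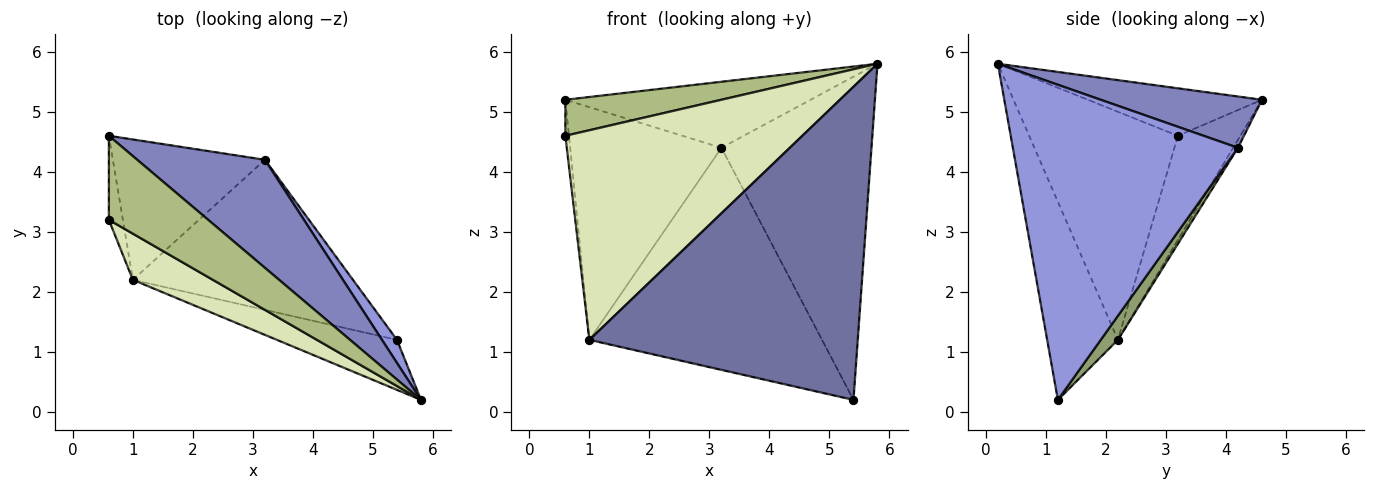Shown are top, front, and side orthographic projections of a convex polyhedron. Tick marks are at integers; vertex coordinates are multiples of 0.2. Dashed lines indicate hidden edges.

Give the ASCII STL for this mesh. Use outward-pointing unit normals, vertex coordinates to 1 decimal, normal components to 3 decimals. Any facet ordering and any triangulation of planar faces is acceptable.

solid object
 facet normal -0.252 -0.956 -0.153
  outer loop
   vertex 1.0 2.2 1.2
   vertex 5.4 1.2 0.2
   vertex 5.8 0.2 5.8
  endloop
 endfacet
 facet normal 0.324 0.493 0.807
  outer loop
   vertex 3.2 4.2 4.4
   vertex 0.6 4.6 5.2
   vertex 5.8 0.2 5.8
  endloop
 endfacet
 facet normal 0.831 0.554 0.040
  outer loop
   vertex 3.2 4.2 4.4
   vertex 5.8 0.2 5.8
   vertex 5.4 1.2 0.2
  endloop
 endfacet
 facet normal -0.027 0.856 -0.516
  outer loop
   vertex 3.2 4.2 4.4
   vertex 1.0 2.2 1.2
   vertex 0.6 4.6 5.2
  endloop
 endfacet
 facet normal 0.061 0.827 -0.559
  outer loop
   vertex 3.2 4.2 4.4
   vertex 5.4 1.2 0.2
   vertex 1.0 2.2 1.2
  endloop
 endfacet
 facet normal -0.402 -0.361 0.842
  outer loop
   vertex 0.6 3.2 4.6
   vertex 5.8 0.2 5.8
   vertex 0.6 4.6 5.2
  endloop
 endfacet
 facet normal -0.989 0.057 -0.133
  outer loop
   vertex 0.6 3.2 4.6
   vertex 0.6 4.6 5.2
   vertex 1.0 2.2 1.2
  endloop
 endfacet
 facet normal -0.523 -0.833 0.183
  outer loop
   vertex 0.6 3.2 4.6
   vertex 1.0 2.2 1.2
   vertex 5.8 0.2 5.8
  endloop
 endfacet
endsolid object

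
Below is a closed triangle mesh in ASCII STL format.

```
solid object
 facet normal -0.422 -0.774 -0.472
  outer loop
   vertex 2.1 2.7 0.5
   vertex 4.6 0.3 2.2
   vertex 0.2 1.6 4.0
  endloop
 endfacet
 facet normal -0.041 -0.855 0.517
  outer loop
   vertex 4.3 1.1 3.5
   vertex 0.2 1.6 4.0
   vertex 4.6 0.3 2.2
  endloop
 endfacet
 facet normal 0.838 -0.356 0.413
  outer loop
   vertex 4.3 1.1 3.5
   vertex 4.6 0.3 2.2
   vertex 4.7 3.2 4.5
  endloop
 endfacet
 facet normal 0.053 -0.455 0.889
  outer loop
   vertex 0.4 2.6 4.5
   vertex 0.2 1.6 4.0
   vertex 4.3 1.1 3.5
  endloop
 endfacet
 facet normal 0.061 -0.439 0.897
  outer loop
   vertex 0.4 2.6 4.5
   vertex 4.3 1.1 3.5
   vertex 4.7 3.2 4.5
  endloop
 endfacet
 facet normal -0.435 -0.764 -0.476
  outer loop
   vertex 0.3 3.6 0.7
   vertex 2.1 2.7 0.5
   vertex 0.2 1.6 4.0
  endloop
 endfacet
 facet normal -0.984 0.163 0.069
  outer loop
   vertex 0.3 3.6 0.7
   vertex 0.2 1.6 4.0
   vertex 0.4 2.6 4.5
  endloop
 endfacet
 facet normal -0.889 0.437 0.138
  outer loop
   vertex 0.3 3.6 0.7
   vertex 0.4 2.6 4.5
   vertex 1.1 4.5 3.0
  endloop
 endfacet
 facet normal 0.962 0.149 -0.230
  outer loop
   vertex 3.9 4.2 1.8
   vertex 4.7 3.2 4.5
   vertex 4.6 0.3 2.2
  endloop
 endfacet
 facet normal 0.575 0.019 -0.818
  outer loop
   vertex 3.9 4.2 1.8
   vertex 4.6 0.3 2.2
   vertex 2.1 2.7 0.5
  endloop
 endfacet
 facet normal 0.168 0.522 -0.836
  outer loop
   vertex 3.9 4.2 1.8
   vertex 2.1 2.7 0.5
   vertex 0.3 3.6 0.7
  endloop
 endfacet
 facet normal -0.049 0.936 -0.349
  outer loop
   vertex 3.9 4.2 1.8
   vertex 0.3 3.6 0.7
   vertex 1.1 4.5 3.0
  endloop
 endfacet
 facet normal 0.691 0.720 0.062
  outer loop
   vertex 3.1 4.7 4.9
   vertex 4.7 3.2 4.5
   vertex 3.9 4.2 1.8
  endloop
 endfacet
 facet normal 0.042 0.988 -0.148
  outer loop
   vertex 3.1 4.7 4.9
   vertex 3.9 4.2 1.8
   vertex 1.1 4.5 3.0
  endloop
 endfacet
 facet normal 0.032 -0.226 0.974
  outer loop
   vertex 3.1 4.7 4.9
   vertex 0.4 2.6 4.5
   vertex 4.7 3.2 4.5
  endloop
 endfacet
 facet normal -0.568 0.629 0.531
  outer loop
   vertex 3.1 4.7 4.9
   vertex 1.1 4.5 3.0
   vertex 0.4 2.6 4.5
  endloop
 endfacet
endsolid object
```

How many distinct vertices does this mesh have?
10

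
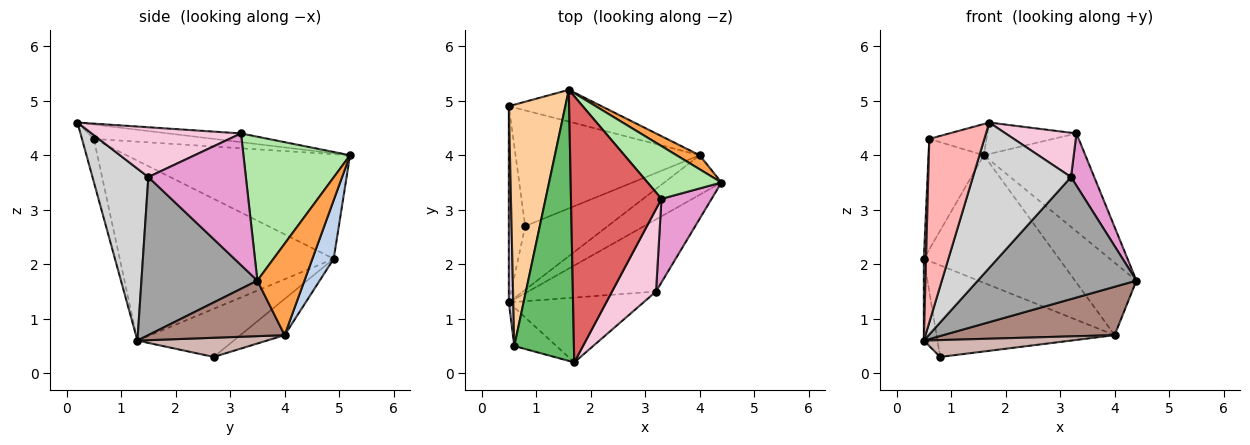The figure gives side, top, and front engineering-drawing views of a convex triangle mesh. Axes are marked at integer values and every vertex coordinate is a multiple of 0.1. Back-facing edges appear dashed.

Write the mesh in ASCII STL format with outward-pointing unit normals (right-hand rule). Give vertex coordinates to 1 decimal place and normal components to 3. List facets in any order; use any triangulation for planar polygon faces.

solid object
 facet normal -0.152 0.613 -0.775
  outer loop
   vertex 4.0 4.0 0.7
   vertex 0.8 2.7 0.3
   vertex 0.5 4.9 2.1
  endloop
 endfacet
 facet normal 0.151 0.959 -0.239
  outer loop
   vertex 4.0 4.0 0.7
   vertex 0.5 4.9 2.1
   vertex 1.6 5.2 4.0
  endloop
 endfacet
 facet normal 0.601 0.785 0.152
  outer loop
   vertex 4.0 4.0 0.7
   vertex 1.6 5.2 4.0
   vertex 4.4 3.5 1.7
  endloop
 endfacet
 facet normal -0.860 0.213 0.464
  outer loop
   vertex 0.6 0.5 4.3
   vertex 1.6 5.2 4.0
   vertex 0.5 4.9 2.1
  endloop
 endfacet
 facet normal -0.233 0.111 0.966
  outer loop
   vertex 0.6 0.5 4.3
   vertex 1.7 0.2 4.6
   vertex 1.6 5.2 4.0
  endloop
 endfacet
 facet normal 0.679 0.647 0.348
  outer loop
   vertex 3.3 3.2 4.4
   vertex 4.4 3.5 1.7
   vertex 1.6 5.2 4.0
  endloop
 endfacet
 facet normal -0.095 0.117 0.989
  outer loop
   vertex 3.3 3.2 4.4
   vertex 1.6 5.2 4.0
   vertex 1.7 0.2 4.6
  endloop
 endfacet
 facet normal -0.206 -0.958 -0.201
  outer loop
   vertex 0.5 1.3 0.6
   vertex 1.7 0.2 4.6
   vertex 0.6 0.5 4.3
  endloop
 endfacet
 facet normal -0.938 0.133 -0.319
  outer loop
   vertex 0.5 1.3 0.6
   vertex 0.5 4.9 2.1
   vertex 0.8 2.7 0.3
  endloop
 endfacet
 facet normal -1.000 -0.010 0.025
  outer loop
   vertex 0.5 1.3 0.6
   vertex 0.6 0.5 4.3
   vertex 0.5 4.9 2.1
  endloop
 endfacet
 facet normal 0.524 -0.659 -0.539
  outer loop
   vertex 0.5 1.3 0.6
   vertex 4.0 4.0 0.7
   vertex 4.4 3.5 1.7
  endloop
 endfacet
 facet normal 0.219 -0.249 -0.943
  outer loop
   vertex 0.5 1.3 0.6
   vertex 0.8 2.7 0.3
   vertex 4.0 4.0 0.7
  endloop
 endfacet
 facet normal 0.912 -0.217 0.347
  outer loop
   vertex 3.2 1.5 3.6
   vertex 4.4 3.5 1.7
   vertex 3.3 3.2 4.4
  endloop
 endfacet
 facet normal 0.706 -0.335 0.624
  outer loop
   vertex 3.2 1.5 3.6
   vertex 3.3 3.2 4.4
   vertex 1.7 0.2 4.6
  endloop
 endfacet
 facet normal 0.533 -0.729 -0.431
  outer loop
   vertex 3.2 1.5 3.6
   vertex 0.5 1.3 0.6
   vertex 4.4 3.5 1.7
  endloop
 endfacet
 facet normal 0.461 -0.810 -0.361
  outer loop
   vertex 3.2 1.5 3.6
   vertex 1.7 0.2 4.6
   vertex 0.5 1.3 0.6
  endloop
 endfacet
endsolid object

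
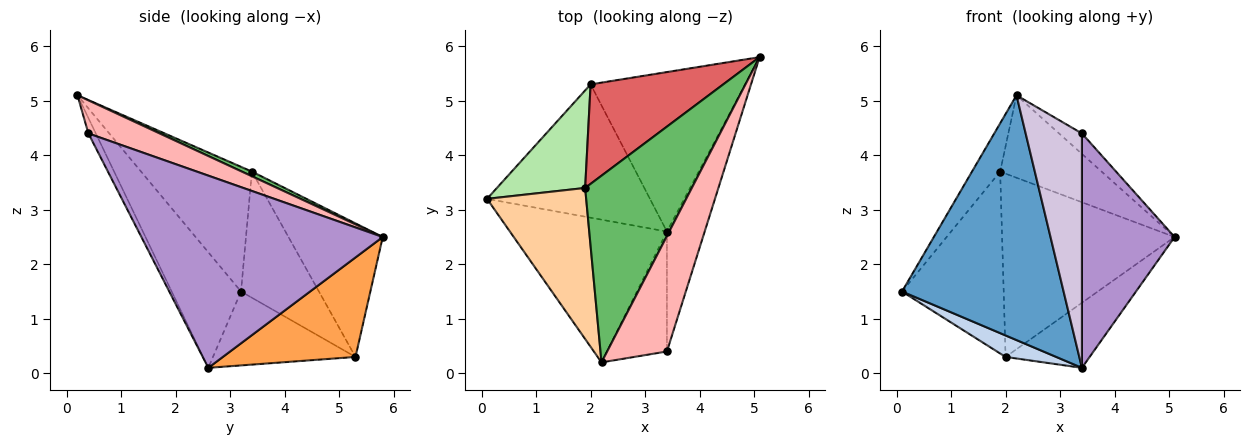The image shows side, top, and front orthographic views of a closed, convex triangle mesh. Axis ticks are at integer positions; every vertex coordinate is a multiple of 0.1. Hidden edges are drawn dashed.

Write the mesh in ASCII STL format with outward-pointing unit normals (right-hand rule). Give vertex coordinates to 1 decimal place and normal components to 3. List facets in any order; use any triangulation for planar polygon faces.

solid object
 facet normal -0.348 -0.810 -0.472
  outer loop
   vertex 3.4 2.6 0.1
   vertex 2.2 0.2 5.1
   vertex 0.1 3.2 1.5
  endloop
 endfacet
 facet normal -0.409 -0.145 -0.901
  outer loop
   vertex 2.0 5.3 0.3
   vertex 3.4 2.6 0.1
   vertex 0.1 3.2 1.5
  endloop
 endfacet
 facet normal 0.512 0.324 -0.795
  outer loop
   vertex 2.0 5.3 0.3
   vertex 5.1 5.8 2.5
   vertex 3.4 2.6 0.1
  endloop
 endfacet
 facet normal -0.768 0.195 0.610
  outer loop
   vertex 1.9 3.4 3.7
   vertex 0.1 3.2 1.5
   vertex 2.2 0.2 5.1
  endloop
 endfacet
 facet normal 0.040 0.404 0.914
  outer loop
   vertex 1.9 3.4 3.7
   vertex 2.2 0.2 5.1
   vertex 5.1 5.8 2.5
  endloop
 endfacet
 facet normal -0.560 0.730 0.392
  outer loop
   vertex 1.9 3.4 3.7
   vertex 2.0 5.3 0.3
   vertex 0.1 3.2 1.5
  endloop
 endfacet
 facet normal -0.433 0.792 0.430
  outer loop
   vertex 1.9 3.4 3.7
   vertex 5.1 5.8 2.5
   vertex 2.0 5.3 0.3
  endloop
 endfacet
 facet normal 0.479 0.153 0.864
  outer loop
   vertex 3.4 0.4 4.4
   vertex 5.1 5.8 2.5
   vertex 2.2 0.2 5.1
  endloop
 endfacet
 facet normal 0.918 -0.353 -0.180
  outer loop
   vertex 3.4 0.4 4.4
   vertex 3.4 2.6 0.1
   vertex 5.1 5.8 2.5
  endloop
 endfacet
 facet normal -0.117 -0.884 -0.452
  outer loop
   vertex 3.4 0.4 4.4
   vertex 2.2 0.2 5.1
   vertex 3.4 2.6 0.1
  endloop
 endfacet
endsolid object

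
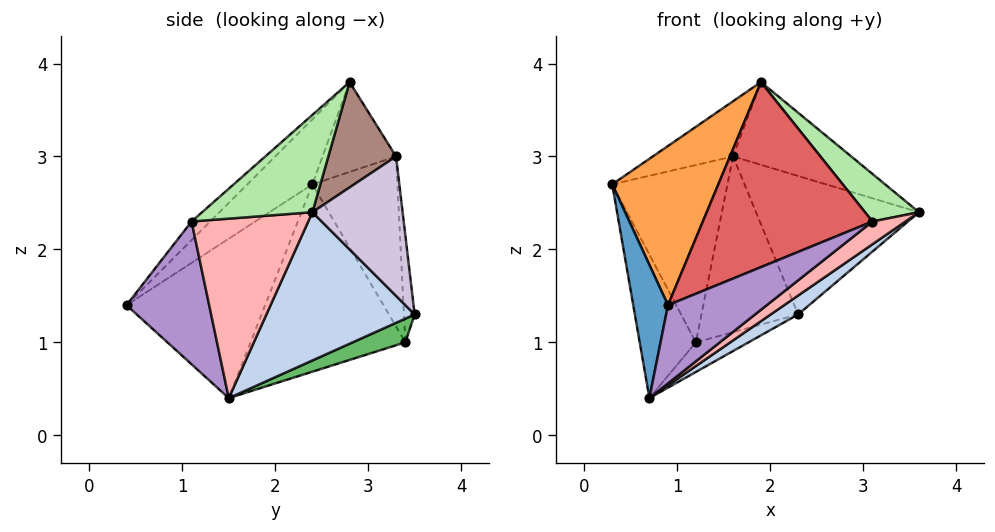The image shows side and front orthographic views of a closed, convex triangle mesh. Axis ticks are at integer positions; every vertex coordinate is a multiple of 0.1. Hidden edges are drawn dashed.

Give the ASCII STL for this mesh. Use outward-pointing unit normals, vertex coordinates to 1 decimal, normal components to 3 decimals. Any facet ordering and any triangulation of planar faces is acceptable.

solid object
 facet normal -0.967 -0.243 -0.073
  outer loop
   vertex 0.7 1.5 0.4
   vertex 0.9 0.4 1.4
   vertex 0.3 2.4 2.7
  endloop
 endfacet
 facet normal 0.587 -0.109 -0.802
  outer loop
   vertex 0.7 1.5 0.4
   vertex 2.3 3.5 1.3
   vertex 3.6 2.4 2.4
  endloop
 endfacet
 facet normal -0.357 -0.582 0.731
  outer loop
   vertex 1.9 2.8 3.8
   vertex 0.3 2.4 2.7
   vertex 0.9 0.4 1.4
  endloop
 endfacet
 facet normal -0.901 0.327 -0.285
  outer loop
   vertex 1.2 3.4 1.0
   vertex 0.7 1.5 0.4
   vertex 0.3 2.4 2.7
  endloop
 endfacet
 facet normal 0.236 0.236 -0.943
  outer loop
   vertex 1.2 3.4 1.0
   vertex 2.3 3.5 1.3
   vertex 0.7 1.5 0.4
  endloop
 endfacet
 facet normal 0.571 -0.279 0.772
  outer loop
   vertex 3.1 1.1 2.3
   vertex 3.6 2.4 2.4
   vertex 1.9 2.8 3.8
  endloop
 endfacet
 facet normal -0.076 -0.689 0.721
  outer loop
   vertex 3.1 1.1 2.3
   vertex 1.9 2.8 3.8
   vertex 0.9 0.4 1.4
  endloop
 endfacet
 facet normal 0.594 -0.168 -0.786
  outer loop
   vertex 3.1 1.1 2.3
   vertex 0.7 1.5 0.4
   vertex 3.6 2.4 2.4
  endloop
 endfacet
 facet normal 0.460 -0.550 -0.697
  outer loop
   vertex 3.1 1.1 2.3
   vertex 0.9 0.4 1.4
   vertex 0.7 1.5 0.4
  endloop
 endfacet
 facet normal 0.464 0.837 0.289
  outer loop
   vertex 1.6 3.3 3.0
   vertex 3.6 2.4 2.4
   vertex 2.3 3.5 1.3
  endloop
 endfacet
 facet normal 0.468 0.817 0.335
  outer loop
   vertex 1.6 3.3 3.0
   vertex 1.9 2.8 3.8
   vertex 3.6 2.4 2.4
  endloop
 endfacet
 facet normal -0.110 0.991 0.071
  outer loop
   vertex 1.6 3.3 3.0
   vertex 2.3 3.5 1.3
   vertex 1.2 3.4 1.0
  endloop
 endfacet
 facet normal -0.550 0.600 0.581
  outer loop
   vertex 1.6 3.3 3.0
   vertex 0.3 2.4 2.7
   vertex 1.9 2.8 3.8
  endloop
 endfacet
 facet normal -0.586 0.795 0.157
  outer loop
   vertex 1.6 3.3 3.0
   vertex 1.2 3.4 1.0
   vertex 0.3 2.4 2.7
  endloop
 endfacet
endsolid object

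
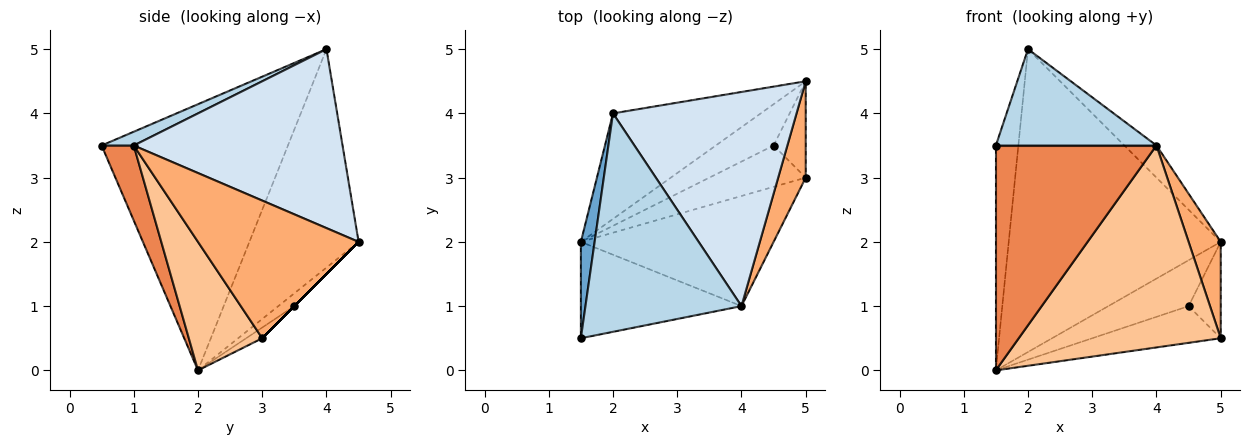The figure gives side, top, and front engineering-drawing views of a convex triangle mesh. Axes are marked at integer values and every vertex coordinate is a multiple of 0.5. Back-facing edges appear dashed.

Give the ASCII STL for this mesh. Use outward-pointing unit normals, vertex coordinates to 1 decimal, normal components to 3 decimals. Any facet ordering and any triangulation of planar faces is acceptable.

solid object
 facet normal -0.991 0.120 0.051
  outer loop
   vertex 1.5 2.0 0.0
   vertex 1.5 0.5 3.5
   vertex 2.0 4.0 5.0
  endloop
 endfacet
 facet normal -0.437 0.849 -0.296
  outer loop
   vertex 1.5 2.0 0.0
   vertex 2.0 4.0 5.0
   vertex 5.0 4.5 2.0
  endloop
 endfacet
 facet normal 0.080 -0.402 0.912
  outer loop
   vertex 4.0 1.0 3.5
   vertex 2.0 4.0 5.0
   vertex 1.5 0.5 3.5
  endloop
 endfacet
 facet normal 0.694 0.107 0.712
  outer loop
   vertex 4.0 1.0 3.5
   vertex 5.0 4.5 2.0
   vertex 2.0 4.0 5.0
  endloop
 endfacet
 facet normal 0.181 -0.904 -0.387
  outer loop
   vertex 4.0 1.0 3.5
   vertex 1.5 0.5 3.5
   vertex 1.5 2.0 0.0
  endloop
 endfacet
 facet normal 0.962 -0.192 0.192
  outer loop
   vertex 5.0 3.0 0.5
   vertex 5.0 4.5 2.0
   vertex 4.0 1.0 3.5
  endloop
 endfacet
 facet normal 0.304 -0.836 -0.456
  outer loop
   vertex 5.0 3.0 0.5
   vertex 4.0 1.0 3.5
   vertex 1.5 2.0 0.0
  endloop
 endfacet
 facet normal -0.147 0.735 -0.662
  outer loop
   vertex 4.5 3.5 1.0
   vertex 1.5 2.0 0.0
   vertex 5.0 4.5 2.0
  endloop
 endfacet
 facet normal 0.000 0.707 -0.707
  outer loop
   vertex 4.5 3.5 1.0
   vertex 5.0 4.5 2.0
   vertex 5.0 3.0 0.5
  endloop
 endfacet
 facet normal -0.083 0.662 -0.745
  outer loop
   vertex 4.5 3.5 1.0
   vertex 5.0 3.0 0.5
   vertex 1.5 2.0 0.0
  endloop
 endfacet
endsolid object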